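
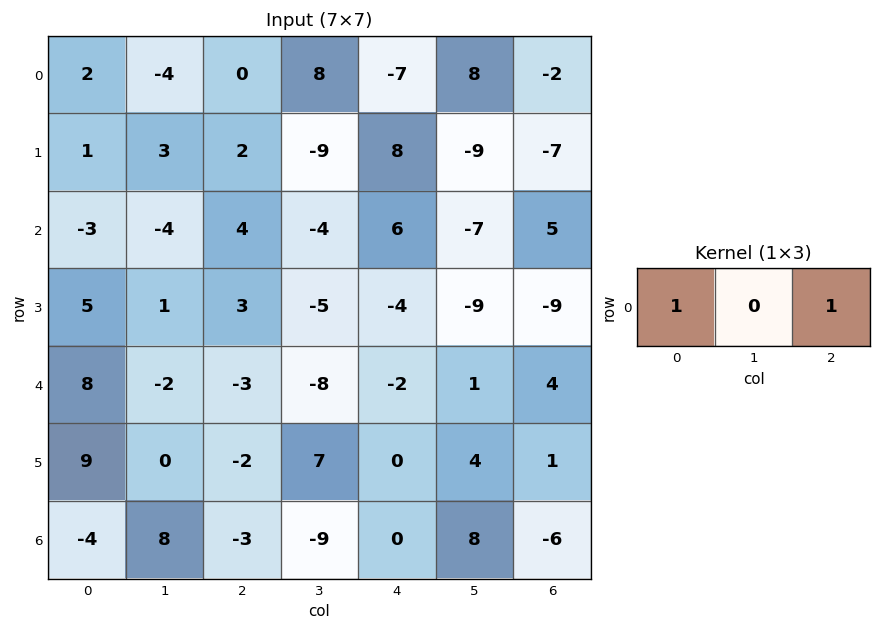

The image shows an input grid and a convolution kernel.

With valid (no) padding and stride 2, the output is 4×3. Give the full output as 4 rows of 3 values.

Output[0,0]: The receptive field on the input at this output position is [2 -4 0]. Elementwise product with the kernel and sum: 2·1 + 0·1.
Output[0,1]: The receptive field on the input at this output position is [0 8 -7]. Elementwise product with the kernel and sum: 0·1 + -7·1.

2 -7 -9
1 10 11
5 -5 2
-7 -3 -6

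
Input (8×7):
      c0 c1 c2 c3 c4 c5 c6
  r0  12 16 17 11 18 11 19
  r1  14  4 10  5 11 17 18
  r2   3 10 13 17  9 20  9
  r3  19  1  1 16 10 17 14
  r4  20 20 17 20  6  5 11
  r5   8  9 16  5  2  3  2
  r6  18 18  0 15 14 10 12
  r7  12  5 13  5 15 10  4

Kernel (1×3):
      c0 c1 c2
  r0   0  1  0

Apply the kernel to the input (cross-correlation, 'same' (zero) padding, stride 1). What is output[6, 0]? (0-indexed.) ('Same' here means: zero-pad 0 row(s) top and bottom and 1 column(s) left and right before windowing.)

The receptive field on the zero-padded input at this output position is [0 18 18]. Elementwise product with the kernel and sum: 18·1.

18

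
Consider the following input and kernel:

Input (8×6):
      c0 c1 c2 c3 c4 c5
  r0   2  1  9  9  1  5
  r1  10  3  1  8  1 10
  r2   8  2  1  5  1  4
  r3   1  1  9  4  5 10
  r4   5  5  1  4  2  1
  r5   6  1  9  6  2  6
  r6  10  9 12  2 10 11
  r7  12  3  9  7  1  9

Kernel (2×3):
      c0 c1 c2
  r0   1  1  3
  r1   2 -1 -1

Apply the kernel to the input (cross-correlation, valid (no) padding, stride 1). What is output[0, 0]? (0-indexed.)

46

The receptive field on the input at this output position is [2 1 9 / 10 3 1]. Elementwise product with the kernel and sum: 2·1 + 1·1 + 9·3 + 10·2 + 3·-1 + 1·-1.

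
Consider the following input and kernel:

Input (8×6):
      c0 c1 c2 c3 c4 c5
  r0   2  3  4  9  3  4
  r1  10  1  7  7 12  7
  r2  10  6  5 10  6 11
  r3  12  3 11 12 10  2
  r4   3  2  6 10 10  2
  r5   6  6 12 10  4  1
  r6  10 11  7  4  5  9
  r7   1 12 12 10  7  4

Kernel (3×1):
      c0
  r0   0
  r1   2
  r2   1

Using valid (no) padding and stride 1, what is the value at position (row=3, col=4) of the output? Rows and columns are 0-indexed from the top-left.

The receptive field on the input at this output position is [10 / 10 / 4]. Elementwise product with the kernel and sum: 10·2 + 4·1.

24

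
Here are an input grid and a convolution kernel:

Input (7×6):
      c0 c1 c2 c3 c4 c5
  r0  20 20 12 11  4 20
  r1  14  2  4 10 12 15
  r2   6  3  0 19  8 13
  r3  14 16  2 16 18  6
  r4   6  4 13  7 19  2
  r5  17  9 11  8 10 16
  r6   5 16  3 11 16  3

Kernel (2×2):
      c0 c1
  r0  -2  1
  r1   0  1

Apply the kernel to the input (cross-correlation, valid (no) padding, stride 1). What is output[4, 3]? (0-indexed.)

15

The receptive field on the input at this output position is [7 19 / 8 10]. Elementwise product with the kernel and sum: 7·-2 + 19·1 + 10·1.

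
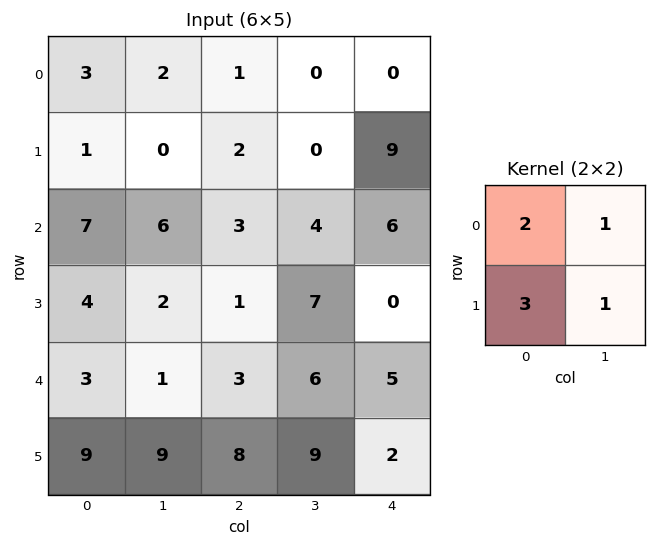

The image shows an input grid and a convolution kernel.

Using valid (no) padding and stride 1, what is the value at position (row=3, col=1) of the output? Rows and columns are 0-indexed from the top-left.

The receptive field on the input at this output position is [2 1 / 1 3]. Elementwise product with the kernel and sum: 2·2 + 1·1 + 1·3 + 3·1.

11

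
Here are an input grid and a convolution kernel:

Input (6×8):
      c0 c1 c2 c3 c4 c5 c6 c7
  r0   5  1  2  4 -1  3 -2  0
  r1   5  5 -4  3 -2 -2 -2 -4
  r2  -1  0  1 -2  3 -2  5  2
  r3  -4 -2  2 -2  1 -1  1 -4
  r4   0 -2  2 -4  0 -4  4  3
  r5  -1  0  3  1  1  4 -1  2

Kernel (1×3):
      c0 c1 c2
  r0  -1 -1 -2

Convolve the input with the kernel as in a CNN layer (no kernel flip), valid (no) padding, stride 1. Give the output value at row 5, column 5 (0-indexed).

-7

The receptive field on the input at this output position is [4 -1 2]. Elementwise product with the kernel and sum: 4·-1 + -1·-1 + 2·-2.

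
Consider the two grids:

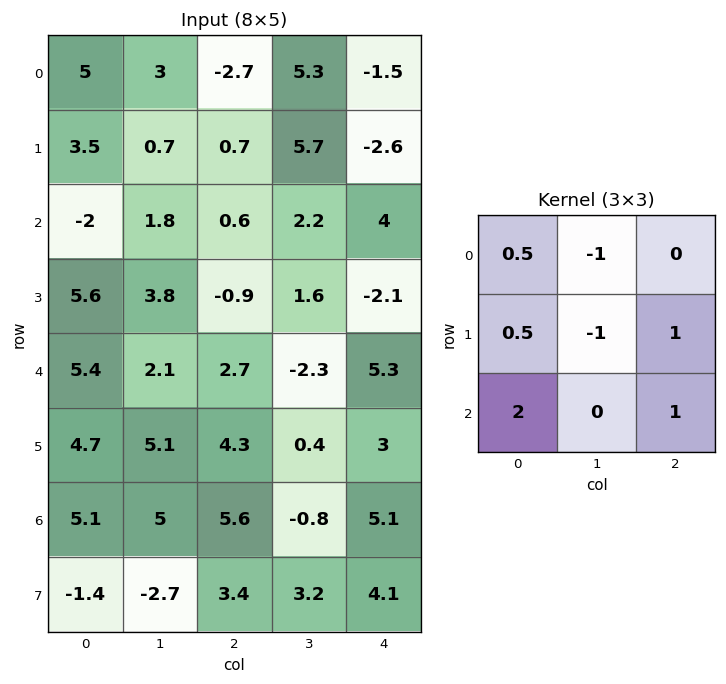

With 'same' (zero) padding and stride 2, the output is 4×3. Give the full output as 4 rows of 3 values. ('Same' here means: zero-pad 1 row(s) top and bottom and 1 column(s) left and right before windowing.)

-1.3 16.6 15.55
4.1 11.35 5.75
-3.8 9.45 -2.75
-7.5 -7.85 -1.9

Output[0,0]: The receptive field on the zero-padded input at this output position is [0 0 0 / 0 5 3 / 0 3.5 0.7]. Elementwise product with the kernel and sum: 0·0.5 + 0·-1 + 0·0.5 + 5·-1 + 3·1 + 0·2 + 0.7·1.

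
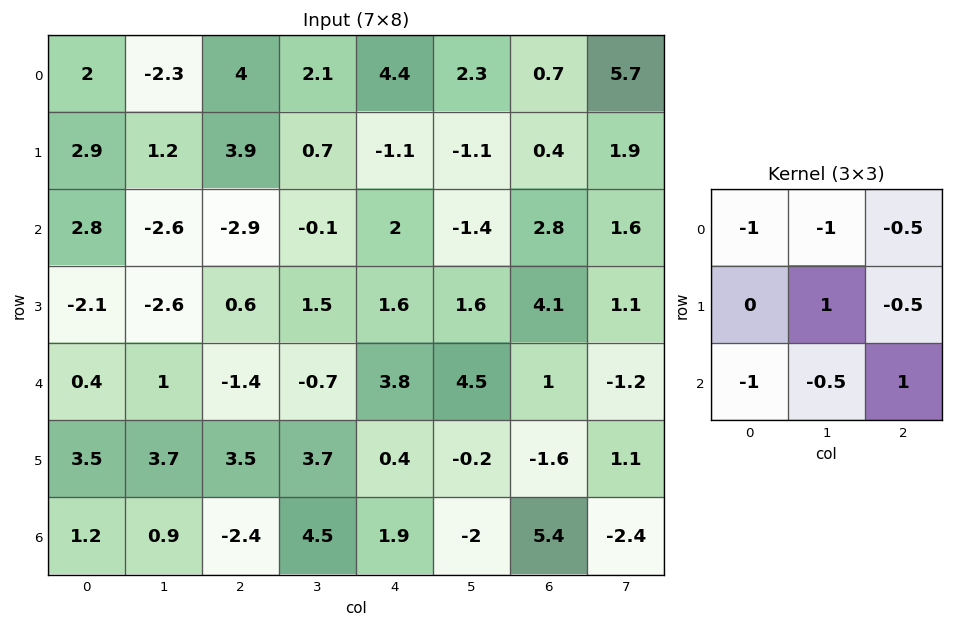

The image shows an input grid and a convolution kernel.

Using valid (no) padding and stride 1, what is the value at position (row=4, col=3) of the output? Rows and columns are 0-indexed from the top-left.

The receptive field on the input at this output position is [-0.7 3.8 4.5 / 3.7 0.4 -0.2 / 4.5 1.9 -2]. Elementwise product with the kernel and sum: -0.7·-1 + 3.8·-1 + 4.5·-0.5 + 0.4·1 + -0.2·-0.5 + 4.5·-1 + 1.9·-0.5 + -2·1.

-12.3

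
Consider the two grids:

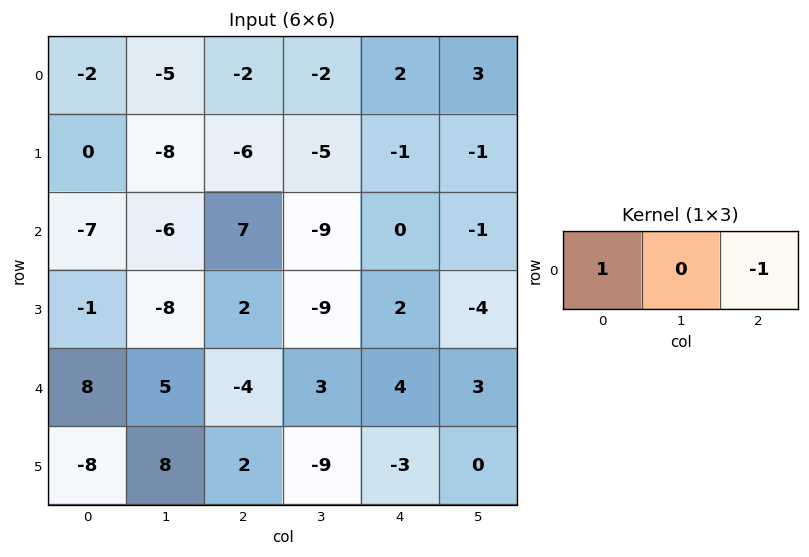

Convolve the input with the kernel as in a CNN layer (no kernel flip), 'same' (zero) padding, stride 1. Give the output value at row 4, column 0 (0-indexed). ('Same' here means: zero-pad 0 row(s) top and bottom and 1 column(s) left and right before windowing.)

The receptive field on the zero-padded input at this output position is [0 8 5]. Elementwise product with the kernel and sum: 0·1 + 5·-1.

-5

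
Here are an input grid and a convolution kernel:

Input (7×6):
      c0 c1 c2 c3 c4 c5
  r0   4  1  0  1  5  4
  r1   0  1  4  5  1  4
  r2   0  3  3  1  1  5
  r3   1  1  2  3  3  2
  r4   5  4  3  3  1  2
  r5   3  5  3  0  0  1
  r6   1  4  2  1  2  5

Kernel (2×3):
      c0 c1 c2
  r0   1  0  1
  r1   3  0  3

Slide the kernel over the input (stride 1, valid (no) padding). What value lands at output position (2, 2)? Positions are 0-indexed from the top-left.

The receptive field on the input at this output position is [3 1 1 / 2 3 3]. Elementwise product with the kernel and sum: 3·1 + 1·1 + 2·3 + 3·3.

19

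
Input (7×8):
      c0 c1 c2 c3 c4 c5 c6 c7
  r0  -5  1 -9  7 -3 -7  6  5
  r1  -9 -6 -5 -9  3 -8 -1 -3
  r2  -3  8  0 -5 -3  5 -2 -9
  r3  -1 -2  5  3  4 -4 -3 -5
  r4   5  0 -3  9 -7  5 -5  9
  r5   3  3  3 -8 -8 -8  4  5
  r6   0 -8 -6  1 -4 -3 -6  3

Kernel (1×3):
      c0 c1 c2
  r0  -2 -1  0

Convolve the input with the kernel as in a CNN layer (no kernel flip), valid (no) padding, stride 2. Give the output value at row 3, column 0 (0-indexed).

The receptive field on the input at this output position is [0 -8 -6]. Elementwise product with the kernel and sum: 0·-2 + -8·-1.

8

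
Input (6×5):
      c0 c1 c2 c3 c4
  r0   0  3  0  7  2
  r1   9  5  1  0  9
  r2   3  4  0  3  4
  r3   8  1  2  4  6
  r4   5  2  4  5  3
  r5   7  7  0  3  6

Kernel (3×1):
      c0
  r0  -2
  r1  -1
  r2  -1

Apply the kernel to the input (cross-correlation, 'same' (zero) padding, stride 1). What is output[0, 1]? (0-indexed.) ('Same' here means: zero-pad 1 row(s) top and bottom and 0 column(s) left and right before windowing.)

-8

The receptive field on the zero-padded input at this output position is [0 / 3 / 5]. Elementwise product with the kernel and sum: 0·-2 + 3·-1 + 5·-1.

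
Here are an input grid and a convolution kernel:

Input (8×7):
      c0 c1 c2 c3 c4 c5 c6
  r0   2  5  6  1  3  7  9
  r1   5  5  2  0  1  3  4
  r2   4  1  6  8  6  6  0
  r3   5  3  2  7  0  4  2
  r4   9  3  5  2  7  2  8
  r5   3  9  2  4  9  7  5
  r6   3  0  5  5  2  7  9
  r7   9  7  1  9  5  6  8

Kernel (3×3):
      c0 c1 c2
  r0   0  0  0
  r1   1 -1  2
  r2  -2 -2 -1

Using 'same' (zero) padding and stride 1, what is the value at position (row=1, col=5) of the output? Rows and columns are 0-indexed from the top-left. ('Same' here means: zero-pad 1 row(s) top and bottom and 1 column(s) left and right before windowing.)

The receptive field on the zero-padded input at this output position is [3 7 9 / 1 3 4 / 6 6 0]. Elementwise product with the kernel and sum: 1·1 + 3·-1 + 4·2 + 6·-2 + 6·-2 + 0·-1.

-18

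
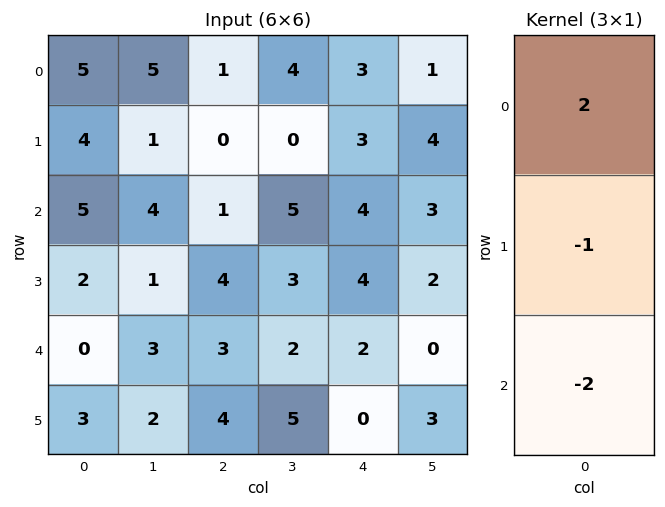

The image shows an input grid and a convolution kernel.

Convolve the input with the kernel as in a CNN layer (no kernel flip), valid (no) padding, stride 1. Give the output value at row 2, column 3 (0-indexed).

3

The receptive field on the input at this output position is [5 / 3 / 2]. Elementwise product with the kernel and sum: 5·2 + 3·-1 + 2·-2.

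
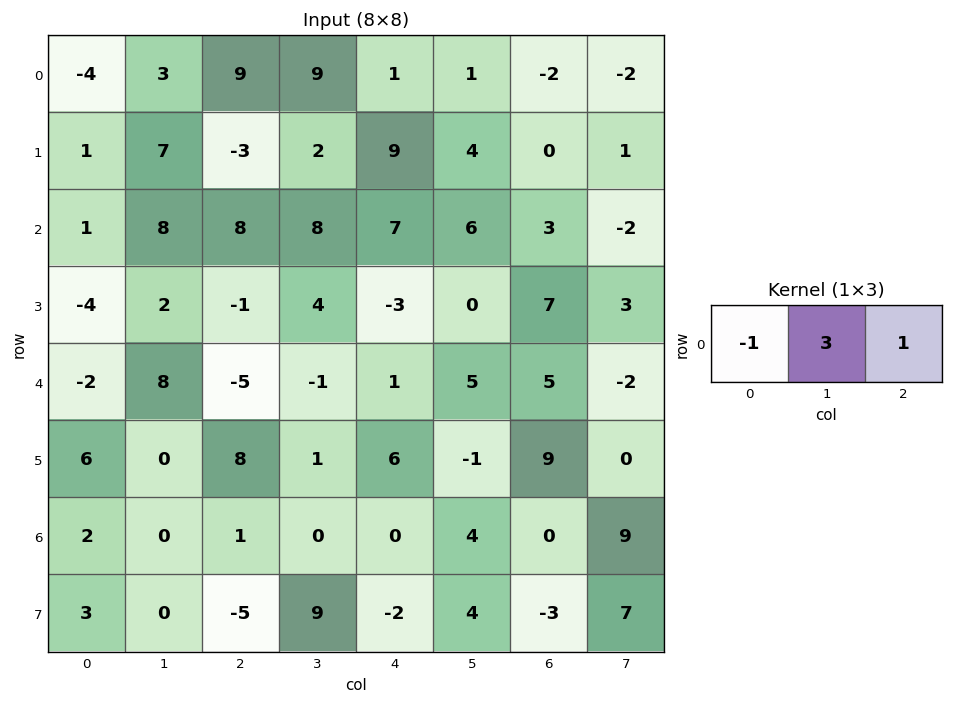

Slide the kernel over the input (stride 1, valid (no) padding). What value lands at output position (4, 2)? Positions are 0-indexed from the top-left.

The receptive field on the input at this output position is [-5 -1 1]. Elementwise product with the kernel and sum: -5·-1 + -1·3 + 1·1.

3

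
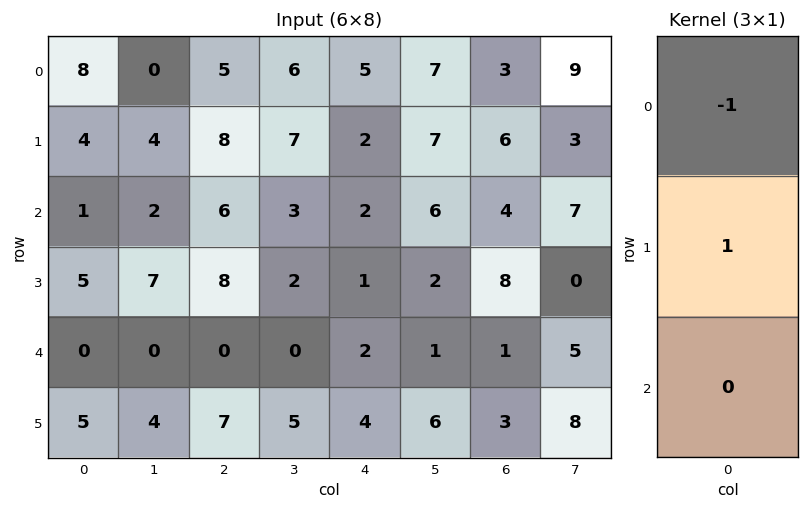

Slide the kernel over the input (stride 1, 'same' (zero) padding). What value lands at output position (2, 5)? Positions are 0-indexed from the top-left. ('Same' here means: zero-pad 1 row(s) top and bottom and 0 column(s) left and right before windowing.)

The receptive field on the zero-padded input at this output position is [7 / 6 / 2]. Elementwise product with the kernel and sum: 7·-1 + 6·1.

-1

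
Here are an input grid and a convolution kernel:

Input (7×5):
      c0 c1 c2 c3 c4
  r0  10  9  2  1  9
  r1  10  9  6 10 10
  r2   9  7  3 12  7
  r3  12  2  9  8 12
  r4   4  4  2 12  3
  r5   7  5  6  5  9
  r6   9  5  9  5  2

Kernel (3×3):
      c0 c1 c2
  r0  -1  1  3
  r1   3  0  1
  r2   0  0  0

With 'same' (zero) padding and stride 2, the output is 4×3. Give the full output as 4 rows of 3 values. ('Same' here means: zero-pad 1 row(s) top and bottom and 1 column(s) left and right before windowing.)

9 28 3
44 60 36
22 55 40
27 36 19

Output[0,0]: The receptive field on the zero-padded input at this output position is [0 0 0 / 0 10 9 / 0 10 9]. Elementwise product with the kernel and sum: 0·-1 + 0·1 + 0·3 + 0·3 + 9·1.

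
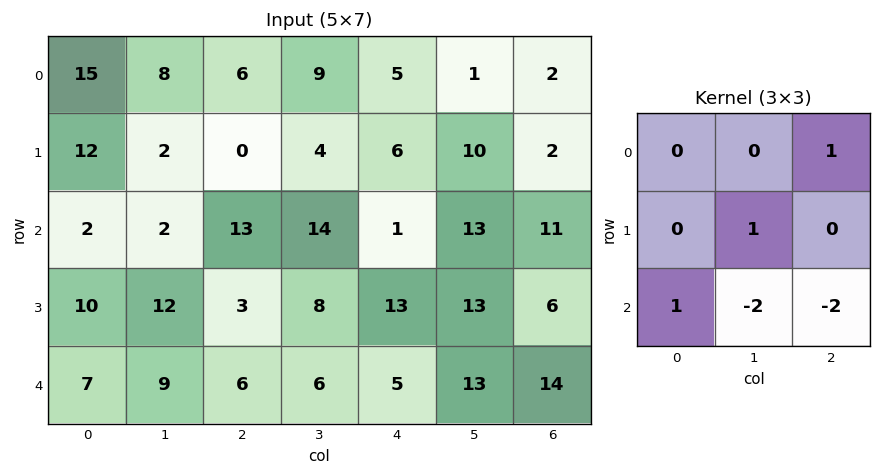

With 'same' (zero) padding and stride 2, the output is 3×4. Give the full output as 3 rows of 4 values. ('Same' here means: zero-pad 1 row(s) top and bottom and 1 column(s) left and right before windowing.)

-13 0 -23 8
-40 7 -33 12
19 14 18 14

Output[0,0]: The receptive field on the zero-padded input at this output position is [0 0 0 / 0 15 8 / 0 12 2]. Elementwise product with the kernel and sum: 0·1 + 15·1 + 0·1 + 12·-2 + 2·-2.
Output[0,1]: The receptive field on the zero-padded input at this output position is [0 0 0 / 8 6 9 / 2 0 4]. Elementwise product with the kernel and sum: 0·1 + 6·1 + 2·1 + 0·-2 + 4·-2.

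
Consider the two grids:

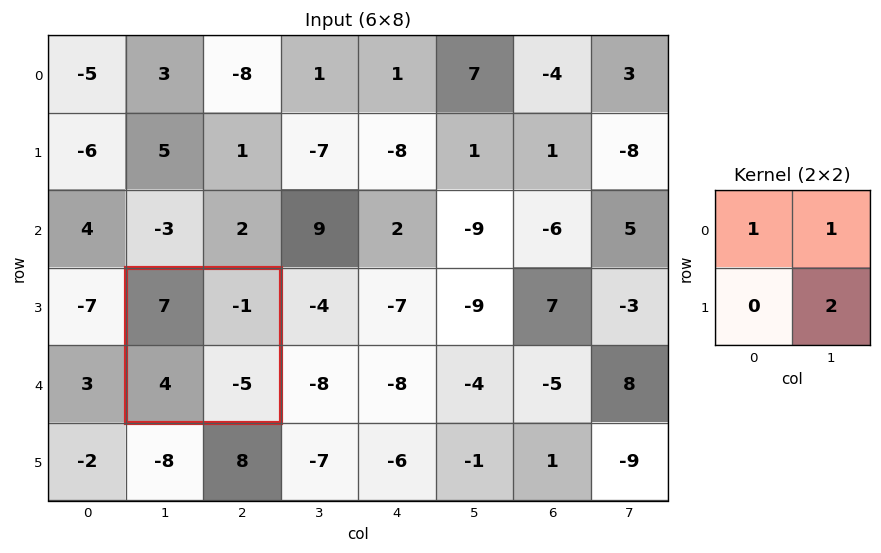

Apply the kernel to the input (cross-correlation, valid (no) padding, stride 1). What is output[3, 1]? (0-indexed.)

The receptive field on the input at this output position is [7 -1 / 4 -5]. Elementwise product with the kernel and sum: 7·1 + -1·1 + -5·2.

-4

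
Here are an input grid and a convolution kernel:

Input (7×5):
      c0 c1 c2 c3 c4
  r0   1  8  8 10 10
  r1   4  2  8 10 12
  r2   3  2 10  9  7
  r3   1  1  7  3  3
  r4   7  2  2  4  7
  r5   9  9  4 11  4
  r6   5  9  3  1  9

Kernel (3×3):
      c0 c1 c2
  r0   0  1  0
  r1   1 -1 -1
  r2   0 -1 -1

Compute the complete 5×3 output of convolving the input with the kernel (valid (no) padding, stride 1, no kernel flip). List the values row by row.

-10 -27 -20
-15 -19 -2
-9 -5 -1
-9 -12 -21
-14 -8 -17

Output[0,0]: The receptive field on the input at this output position is [1 8 8 / 4 2 8 / 3 2 10]. Elementwise product with the kernel and sum: 8·1 + 4·1 + 2·-1 + 8·-1 + 2·-1 + 10·-1.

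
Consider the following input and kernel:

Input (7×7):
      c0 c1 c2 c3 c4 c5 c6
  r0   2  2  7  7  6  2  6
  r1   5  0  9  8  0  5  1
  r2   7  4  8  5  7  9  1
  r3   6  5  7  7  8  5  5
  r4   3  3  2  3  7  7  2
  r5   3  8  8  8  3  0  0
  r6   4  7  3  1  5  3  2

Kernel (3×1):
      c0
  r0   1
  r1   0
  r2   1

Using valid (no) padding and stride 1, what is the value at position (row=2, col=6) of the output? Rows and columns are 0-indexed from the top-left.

3

The receptive field on the input at this output position is [1 / 5 / 2]. Elementwise product with the kernel and sum: 1·1 + 2·1.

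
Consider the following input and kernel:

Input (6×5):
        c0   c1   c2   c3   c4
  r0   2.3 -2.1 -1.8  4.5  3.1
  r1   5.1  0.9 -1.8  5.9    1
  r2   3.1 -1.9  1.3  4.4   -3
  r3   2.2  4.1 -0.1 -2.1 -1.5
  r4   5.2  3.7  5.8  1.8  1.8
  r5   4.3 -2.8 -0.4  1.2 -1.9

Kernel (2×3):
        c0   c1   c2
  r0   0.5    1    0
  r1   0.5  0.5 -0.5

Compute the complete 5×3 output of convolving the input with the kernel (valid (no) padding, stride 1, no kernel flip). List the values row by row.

2.95 -6.25 5.15
3.4 -3.85 9.35
2.85 3.4 4.7
6.75 5.8 0.75
7.25 5.45 6.05

Output[0,0]: The receptive field on the input at this output position is [2.3 -2.1 -1.8 / 5.1 0.9 -1.8]. Elementwise product with the kernel and sum: 2.3·0.5 + -2.1·1 + 5.1·0.5 + 0.9·0.5 + -1.8·-0.5.
Output[0,1]: The receptive field on the input at this output position is [-2.1 -1.8 4.5 / 0.9 -1.8 5.9]. Elementwise product with the kernel and sum: -2.1·0.5 + -1.8·1 + 0.9·0.5 + -1.8·0.5 + 5.9·-0.5.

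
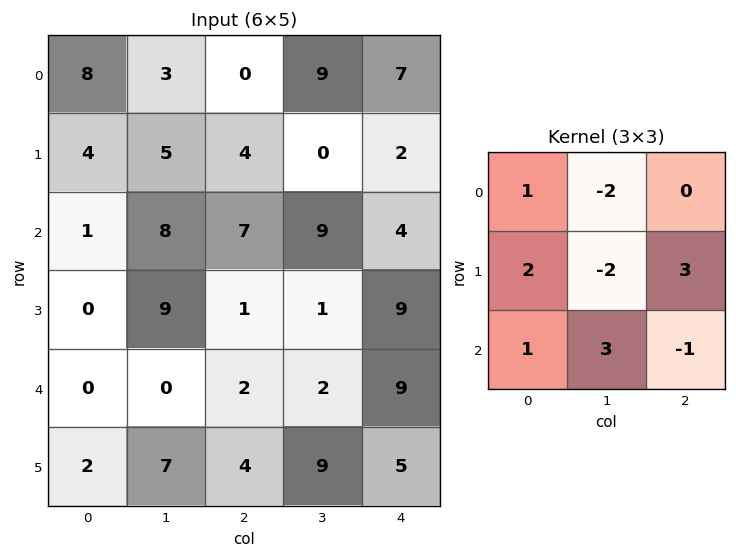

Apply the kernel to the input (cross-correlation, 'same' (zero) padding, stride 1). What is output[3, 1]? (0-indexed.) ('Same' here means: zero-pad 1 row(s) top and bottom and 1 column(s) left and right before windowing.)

-32

The receptive field on the zero-padded input at this output position is [1 8 7 / 0 9 1 / 0 0 2]. Elementwise product with the kernel and sum: 1·1 + 8·-2 + 0·2 + 9·-2 + 1·3 + 0·1 + 0·3 + 2·-1.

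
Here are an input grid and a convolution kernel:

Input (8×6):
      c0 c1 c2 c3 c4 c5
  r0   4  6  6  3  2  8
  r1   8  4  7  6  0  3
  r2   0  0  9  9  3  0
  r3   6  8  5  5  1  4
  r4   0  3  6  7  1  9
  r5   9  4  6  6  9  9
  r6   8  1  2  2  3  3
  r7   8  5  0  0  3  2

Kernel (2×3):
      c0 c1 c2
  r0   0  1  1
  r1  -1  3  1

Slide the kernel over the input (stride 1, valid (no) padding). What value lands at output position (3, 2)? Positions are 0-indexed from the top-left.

22

The receptive field on the input at this output position is [5 5 1 / 6 7 1]. Elementwise product with the kernel and sum: 5·1 + 1·1 + 6·-1 + 7·3 + 1·1.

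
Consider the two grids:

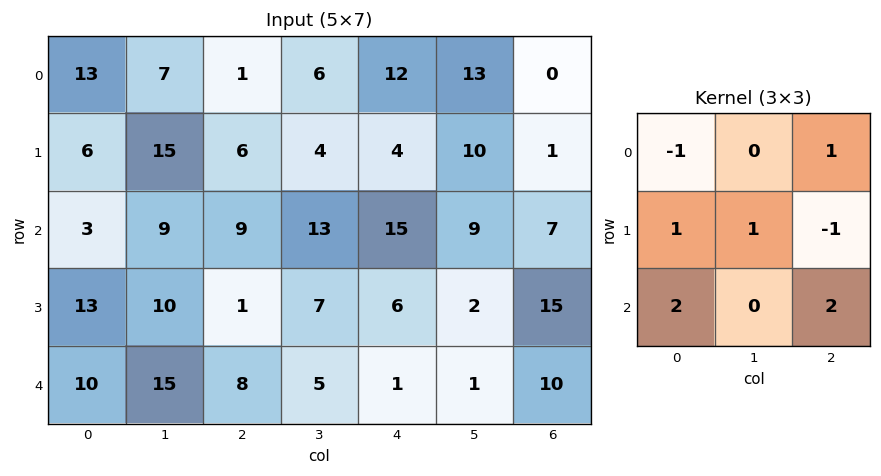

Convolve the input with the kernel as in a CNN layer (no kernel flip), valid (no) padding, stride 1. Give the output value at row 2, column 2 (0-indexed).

The receptive field on the input at this output position is [9 13 15 / 1 7 6 / 8 5 1]. Elementwise product with the kernel and sum: 9·-1 + 15·1 + 1·1 + 7·1 + 6·-1 + 8·2 + 1·2.

26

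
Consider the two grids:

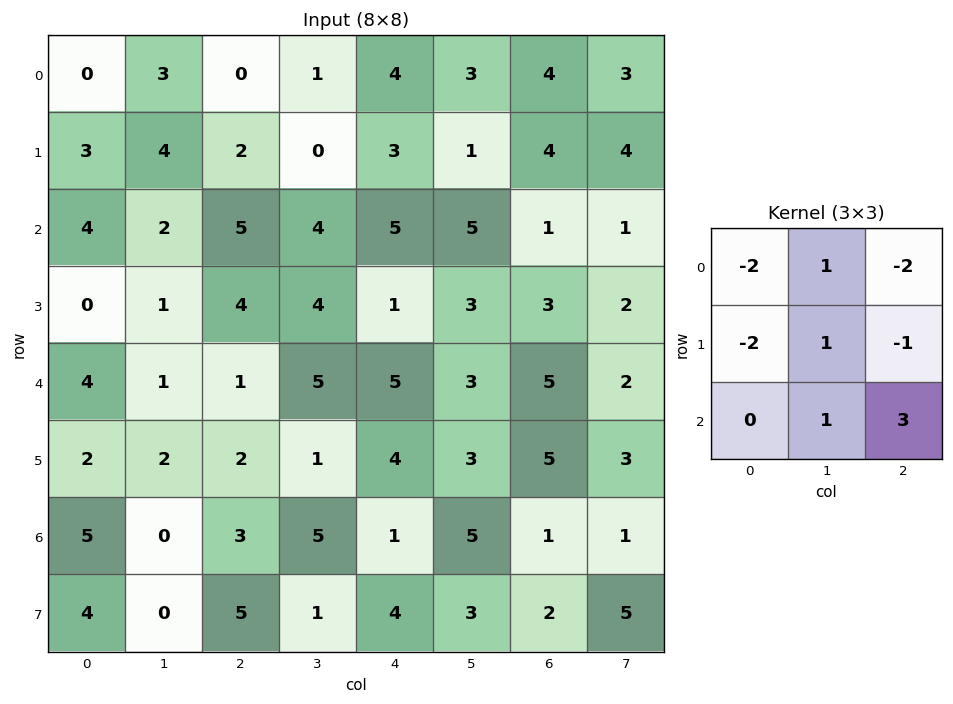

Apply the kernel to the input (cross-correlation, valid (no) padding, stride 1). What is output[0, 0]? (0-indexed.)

The receptive field on the input at this output position is [0 3 0 / 3 4 2 / 4 2 5]. Elementwise product with the kernel and sum: 0·-2 + 3·1 + 0·-2 + 3·-2 + 4·1 + 2·-1 + 2·1 + 5·3.

16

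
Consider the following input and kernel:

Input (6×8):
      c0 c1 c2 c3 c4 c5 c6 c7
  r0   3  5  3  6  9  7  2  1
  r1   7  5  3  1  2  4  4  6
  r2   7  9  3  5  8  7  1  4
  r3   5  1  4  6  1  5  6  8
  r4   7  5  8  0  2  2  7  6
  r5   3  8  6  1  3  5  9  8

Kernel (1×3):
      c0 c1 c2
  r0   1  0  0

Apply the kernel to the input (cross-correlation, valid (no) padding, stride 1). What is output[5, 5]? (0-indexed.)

5

The receptive field on the input at this output position is [5 9 8]. Elementwise product with the kernel and sum: 5·1.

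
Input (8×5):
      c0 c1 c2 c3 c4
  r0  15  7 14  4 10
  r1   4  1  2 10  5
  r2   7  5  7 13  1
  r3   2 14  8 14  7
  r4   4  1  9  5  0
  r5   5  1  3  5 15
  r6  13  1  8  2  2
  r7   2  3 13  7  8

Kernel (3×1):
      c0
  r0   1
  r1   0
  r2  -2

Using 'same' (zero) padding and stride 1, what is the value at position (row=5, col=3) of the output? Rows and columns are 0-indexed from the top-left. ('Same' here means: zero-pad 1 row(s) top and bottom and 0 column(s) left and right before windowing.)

The receptive field on the zero-padded input at this output position is [5 / 5 / 2]. Elementwise product with the kernel and sum: 5·1 + 2·-2.

1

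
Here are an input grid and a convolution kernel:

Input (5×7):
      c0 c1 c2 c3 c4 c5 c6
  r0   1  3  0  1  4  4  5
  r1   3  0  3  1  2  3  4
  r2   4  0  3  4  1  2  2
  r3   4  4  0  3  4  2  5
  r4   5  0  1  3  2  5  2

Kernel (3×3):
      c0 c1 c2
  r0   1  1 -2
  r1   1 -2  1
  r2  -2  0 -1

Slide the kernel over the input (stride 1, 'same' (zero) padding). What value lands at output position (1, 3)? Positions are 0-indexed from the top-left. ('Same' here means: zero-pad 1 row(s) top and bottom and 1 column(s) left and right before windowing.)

-11

The receptive field on the zero-padded input at this output position is [0 1 4 / 3 1 2 / 3 4 1]. Elementwise product with the kernel and sum: 0·1 + 1·1 + 4·-2 + 3·1 + 1·-2 + 2·1 + 3·-2 + 1·-1.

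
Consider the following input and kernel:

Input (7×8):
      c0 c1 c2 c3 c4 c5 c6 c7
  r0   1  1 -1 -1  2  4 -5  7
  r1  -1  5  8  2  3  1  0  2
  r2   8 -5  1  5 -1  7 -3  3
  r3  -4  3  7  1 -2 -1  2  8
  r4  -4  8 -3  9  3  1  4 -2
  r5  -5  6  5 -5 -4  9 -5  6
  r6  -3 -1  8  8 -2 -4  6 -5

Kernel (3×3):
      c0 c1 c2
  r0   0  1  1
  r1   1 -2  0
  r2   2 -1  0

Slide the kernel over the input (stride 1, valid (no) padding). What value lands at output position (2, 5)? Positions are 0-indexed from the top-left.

The receptive field on the input at this output position is [7 -3 3 / -1 2 8 / 1 4 -2]. Elementwise product with the kernel and sum: -3·1 + 3·1 + -1·1 + 2·-2 + 1·2 + 4·-1.

-7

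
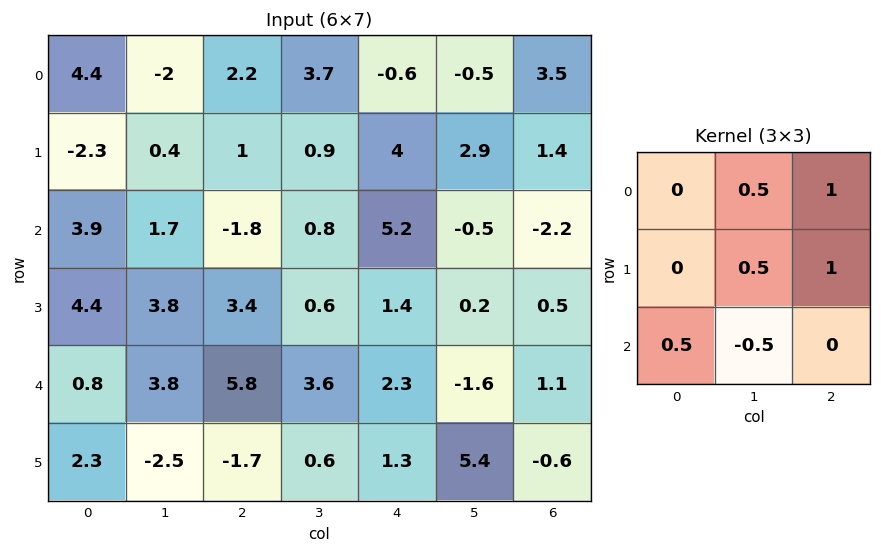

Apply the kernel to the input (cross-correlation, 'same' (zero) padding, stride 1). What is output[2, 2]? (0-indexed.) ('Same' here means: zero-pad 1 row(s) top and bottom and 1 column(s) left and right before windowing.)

1.5

The receptive field on the zero-padded input at this output position is [0.4 1 0.9 / 1.7 -1.8 0.8 / 3.8 3.4 0.6]. Elementwise product with the kernel and sum: 1·0.5 + 0.9·1 + -1.8·0.5 + 0.8·1 + 3.8·0.5 + 3.4·-0.5.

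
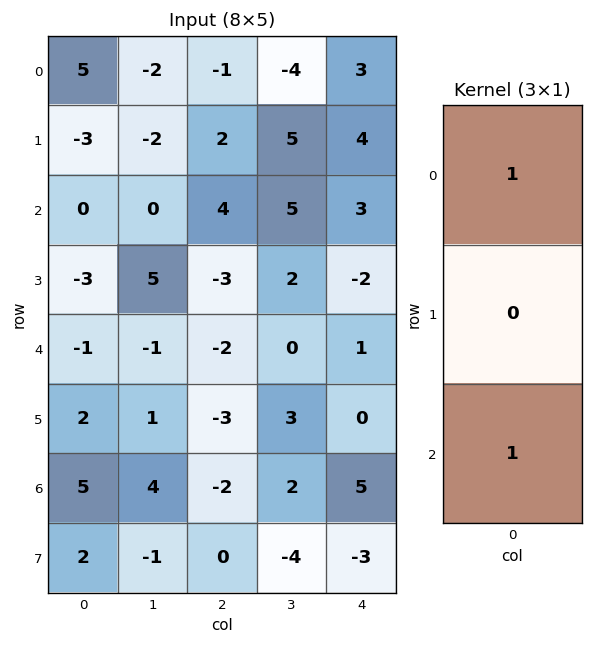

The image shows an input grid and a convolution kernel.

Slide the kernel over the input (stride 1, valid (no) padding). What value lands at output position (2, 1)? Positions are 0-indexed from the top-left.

-1

The receptive field on the input at this output position is [0 / 5 / -1]. Elementwise product with the kernel and sum: 0·1 + -1·1.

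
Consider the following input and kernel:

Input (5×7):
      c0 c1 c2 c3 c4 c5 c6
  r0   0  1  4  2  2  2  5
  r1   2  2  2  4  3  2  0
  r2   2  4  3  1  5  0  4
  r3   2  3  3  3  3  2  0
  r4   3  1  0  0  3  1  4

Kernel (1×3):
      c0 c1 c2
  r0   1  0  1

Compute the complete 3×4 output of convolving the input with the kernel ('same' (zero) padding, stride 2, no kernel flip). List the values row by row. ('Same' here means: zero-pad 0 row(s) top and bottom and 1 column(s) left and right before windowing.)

Output[0,0]: The receptive field on the zero-padded input at this output position is [0 0 1]. Elementwise product with the kernel and sum: 0·1 + 1·1.
Output[0,1]: The receptive field on the zero-padded input at this output position is [1 4 2]. Elementwise product with the kernel and sum: 1·1 + 2·1.

1 3 4 2
4 5 1 0
1 1 1 1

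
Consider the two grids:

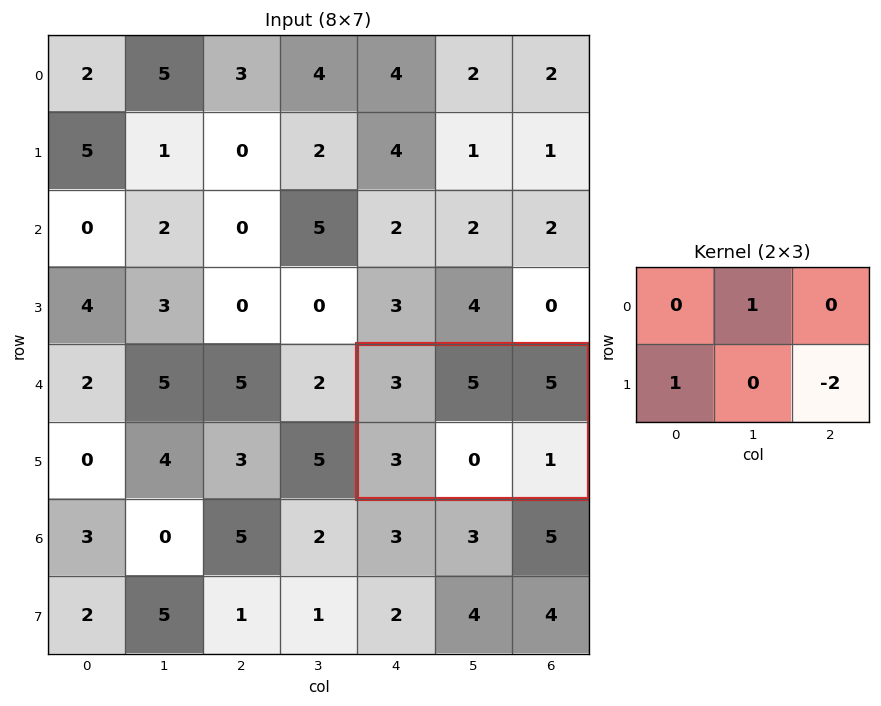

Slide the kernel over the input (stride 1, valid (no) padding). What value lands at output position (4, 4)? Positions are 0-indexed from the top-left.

6

The receptive field on the input at this output position is [3 5 5 / 3 0 1]. Elementwise product with the kernel and sum: 5·1 + 3·1 + 1·-2.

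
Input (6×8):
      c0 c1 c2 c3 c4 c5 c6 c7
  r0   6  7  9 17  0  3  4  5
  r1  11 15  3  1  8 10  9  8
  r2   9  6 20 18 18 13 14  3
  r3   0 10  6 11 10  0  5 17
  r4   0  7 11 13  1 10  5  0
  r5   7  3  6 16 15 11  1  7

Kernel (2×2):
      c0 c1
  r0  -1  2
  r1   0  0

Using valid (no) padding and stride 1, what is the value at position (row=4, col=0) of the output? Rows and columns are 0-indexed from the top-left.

The receptive field on the input at this output position is [0 7 / 7 3]. Elementwise product with the kernel and sum: 0·-1 + 7·2.

14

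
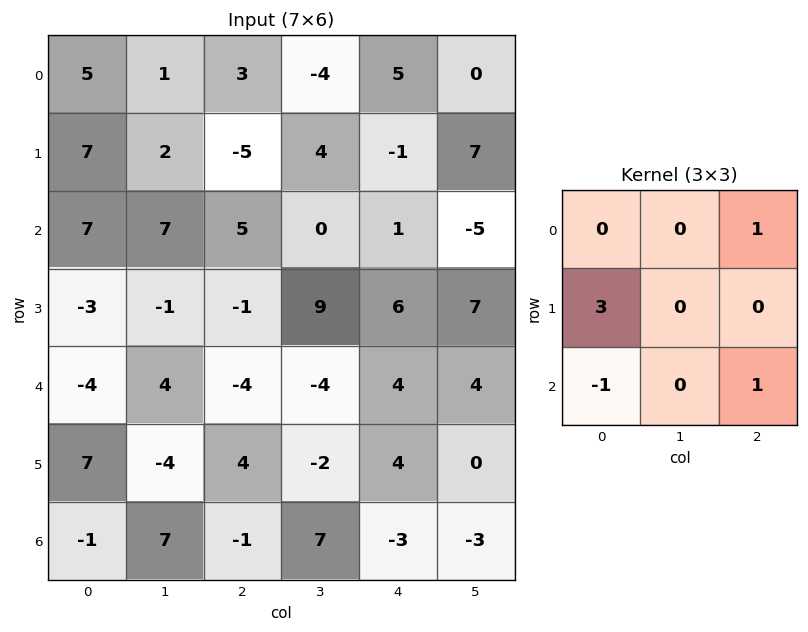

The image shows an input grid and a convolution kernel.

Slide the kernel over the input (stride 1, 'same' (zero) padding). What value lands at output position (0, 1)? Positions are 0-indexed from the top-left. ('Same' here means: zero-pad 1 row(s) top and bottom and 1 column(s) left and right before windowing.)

3

The receptive field on the zero-padded input at this output position is [0 0 0 / 5 1 3 / 7 2 -5]. Elementwise product with the kernel and sum: 0·1 + 5·3 + 7·-1 + -5·1.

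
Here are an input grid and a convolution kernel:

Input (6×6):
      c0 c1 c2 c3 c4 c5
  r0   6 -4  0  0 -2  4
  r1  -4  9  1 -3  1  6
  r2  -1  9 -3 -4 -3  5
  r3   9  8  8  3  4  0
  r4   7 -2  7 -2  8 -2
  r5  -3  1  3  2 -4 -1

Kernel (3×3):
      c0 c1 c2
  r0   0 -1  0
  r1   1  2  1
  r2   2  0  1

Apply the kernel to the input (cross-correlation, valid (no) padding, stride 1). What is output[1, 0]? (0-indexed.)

The receptive field on the input at this output position is [-4 9 1 / -1 9 -3 / 9 8 8]. Elementwise product with the kernel and sum: 9·-1 + -1·1 + 9·2 + -3·1 + 9·2 + 8·1.

31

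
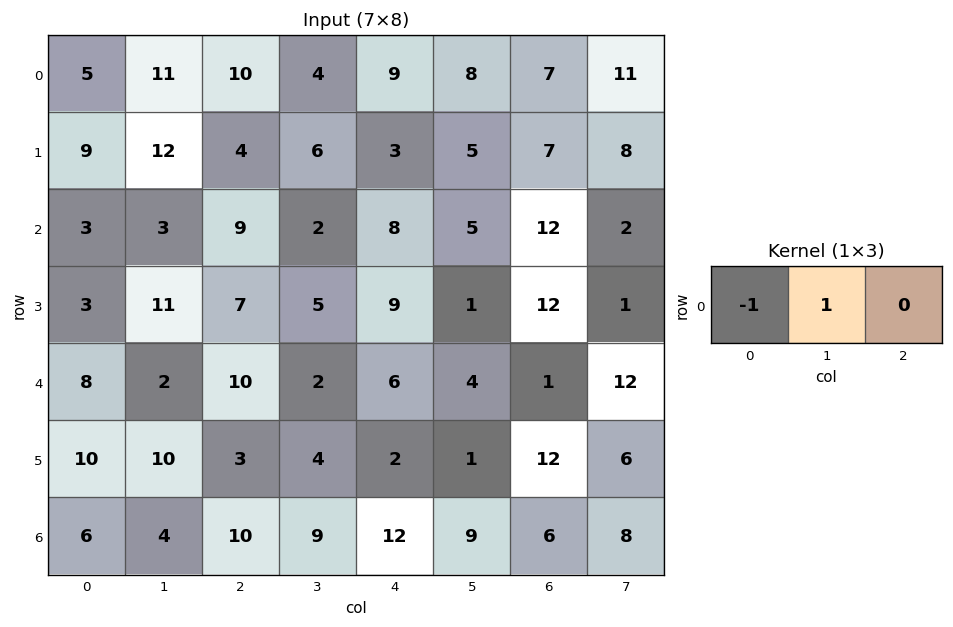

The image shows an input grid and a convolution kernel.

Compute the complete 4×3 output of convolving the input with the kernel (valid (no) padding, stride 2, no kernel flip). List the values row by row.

6 -6 -1
0 -7 -3
-6 -8 -2
-2 -1 -3

Output[0,0]: The receptive field on the input at this output position is [5 11 10]. Elementwise product with the kernel and sum: 5·-1 + 11·1.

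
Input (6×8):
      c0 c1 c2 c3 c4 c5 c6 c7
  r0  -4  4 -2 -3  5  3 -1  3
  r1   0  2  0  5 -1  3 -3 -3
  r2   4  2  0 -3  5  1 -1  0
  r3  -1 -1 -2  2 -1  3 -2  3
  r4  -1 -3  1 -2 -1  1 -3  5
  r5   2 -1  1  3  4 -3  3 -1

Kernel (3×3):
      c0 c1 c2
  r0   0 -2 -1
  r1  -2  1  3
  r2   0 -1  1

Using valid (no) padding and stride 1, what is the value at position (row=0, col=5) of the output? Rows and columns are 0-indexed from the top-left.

-18

The receptive field on the input at this output position is [3 -1 3 / 3 -3 -3 / 1 -1 0]. Elementwise product with the kernel and sum: -1·-2 + 3·-1 + 3·-2 + -3·1 + -3·3 + -1·-1 + 0·1.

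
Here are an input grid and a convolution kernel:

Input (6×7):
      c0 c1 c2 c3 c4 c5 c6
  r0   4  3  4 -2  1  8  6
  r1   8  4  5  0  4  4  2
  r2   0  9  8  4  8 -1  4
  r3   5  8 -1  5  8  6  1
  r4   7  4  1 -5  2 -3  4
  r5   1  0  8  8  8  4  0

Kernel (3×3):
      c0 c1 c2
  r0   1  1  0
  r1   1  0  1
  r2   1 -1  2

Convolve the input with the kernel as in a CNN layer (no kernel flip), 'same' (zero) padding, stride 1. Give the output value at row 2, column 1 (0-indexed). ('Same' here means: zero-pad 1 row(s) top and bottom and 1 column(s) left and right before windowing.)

15

The receptive field on the zero-padded input at this output position is [8 4 5 / 0 9 8 / 5 8 -1]. Elementwise product with the kernel and sum: 8·1 + 4·1 + 0·1 + 8·1 + 5·1 + 8·-1 + -1·2.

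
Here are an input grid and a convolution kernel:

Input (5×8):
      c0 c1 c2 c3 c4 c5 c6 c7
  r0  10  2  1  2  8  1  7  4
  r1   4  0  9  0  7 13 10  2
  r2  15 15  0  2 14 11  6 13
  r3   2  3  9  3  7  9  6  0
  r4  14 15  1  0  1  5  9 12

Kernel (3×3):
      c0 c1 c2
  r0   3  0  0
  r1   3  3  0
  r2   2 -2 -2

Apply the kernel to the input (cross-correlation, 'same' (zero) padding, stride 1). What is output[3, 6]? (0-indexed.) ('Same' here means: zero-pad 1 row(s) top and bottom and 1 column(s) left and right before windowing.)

The receptive field on the zero-padded input at this output position is [11 6 13 / 9 6 0 / 5 9 12]. Elementwise product with the kernel and sum: 11·3 + 9·3 + 6·3 + 5·2 + 9·-2 + 12·-2.

46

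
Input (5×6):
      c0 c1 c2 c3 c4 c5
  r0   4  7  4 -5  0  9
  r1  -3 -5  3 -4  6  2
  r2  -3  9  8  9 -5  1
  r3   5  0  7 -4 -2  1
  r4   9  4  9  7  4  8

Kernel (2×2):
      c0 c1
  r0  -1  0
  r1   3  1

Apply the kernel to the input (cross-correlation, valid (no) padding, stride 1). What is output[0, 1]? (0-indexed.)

The receptive field on the input at this output position is [7 4 / -5 3]. Elementwise product with the kernel and sum: 7·-1 + -5·3 + 3·1.

-19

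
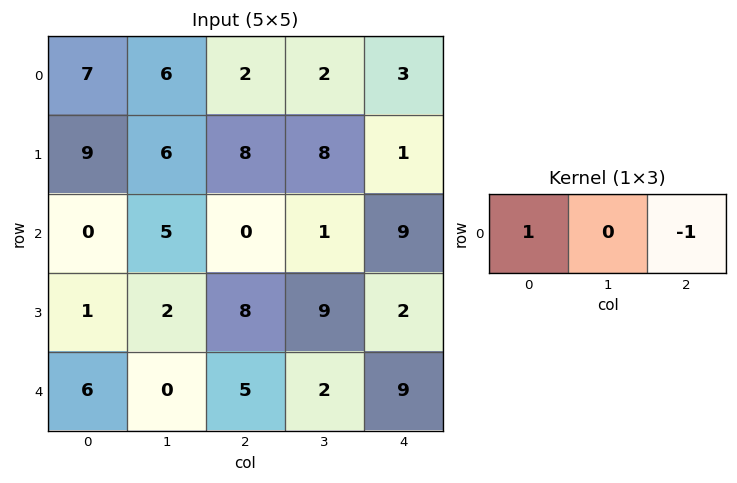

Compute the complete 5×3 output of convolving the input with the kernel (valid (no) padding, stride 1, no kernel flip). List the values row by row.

Output[0,0]: The receptive field on the input at this output position is [7 6 2]. Elementwise product with the kernel and sum: 7·1 + 2·-1.

5 4 -1
1 -2 7
0 4 -9
-7 -7 6
1 -2 -4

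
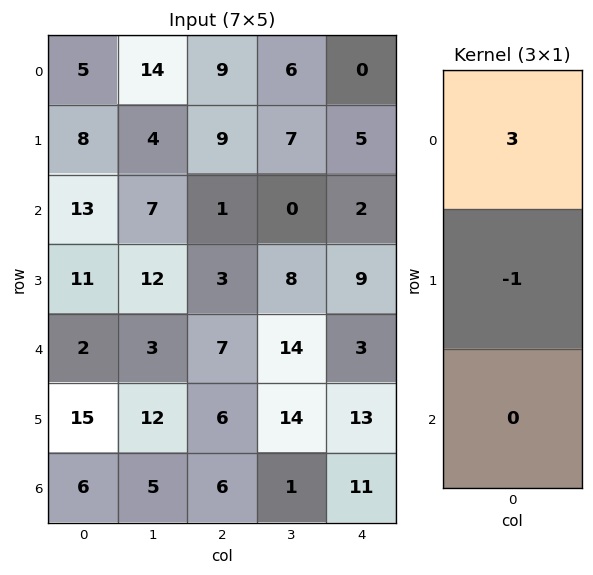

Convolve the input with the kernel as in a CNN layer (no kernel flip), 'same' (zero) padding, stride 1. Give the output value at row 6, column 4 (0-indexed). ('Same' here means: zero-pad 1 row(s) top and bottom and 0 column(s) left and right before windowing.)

The receptive field on the zero-padded input at this output position is [13 / 11 / 0]. Elementwise product with the kernel and sum: 13·3 + 11·-1.

28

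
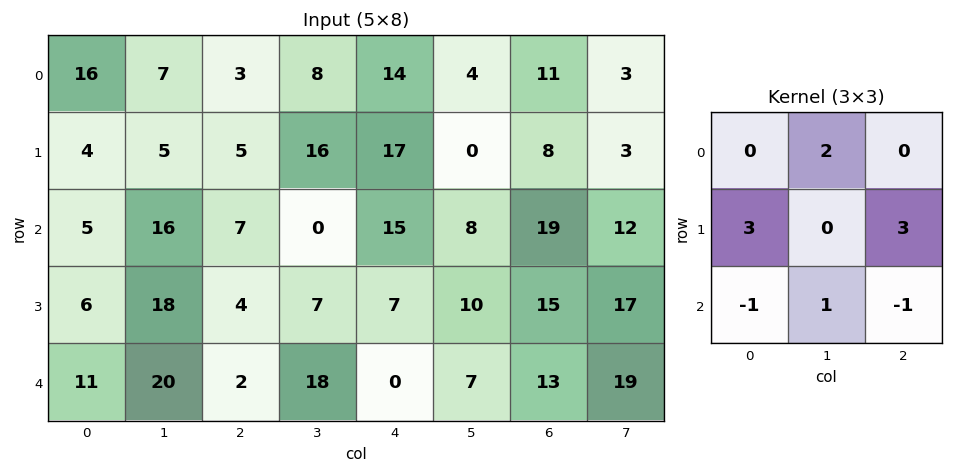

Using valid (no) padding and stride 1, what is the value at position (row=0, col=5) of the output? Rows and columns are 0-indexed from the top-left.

The receptive field on the input at this output position is [4 11 3 / 0 8 3 / 8 19 12]. Elementwise product with the kernel and sum: 11·2 + 0·3 + 3·3 + 8·-1 + 19·1 + 12·-1.

30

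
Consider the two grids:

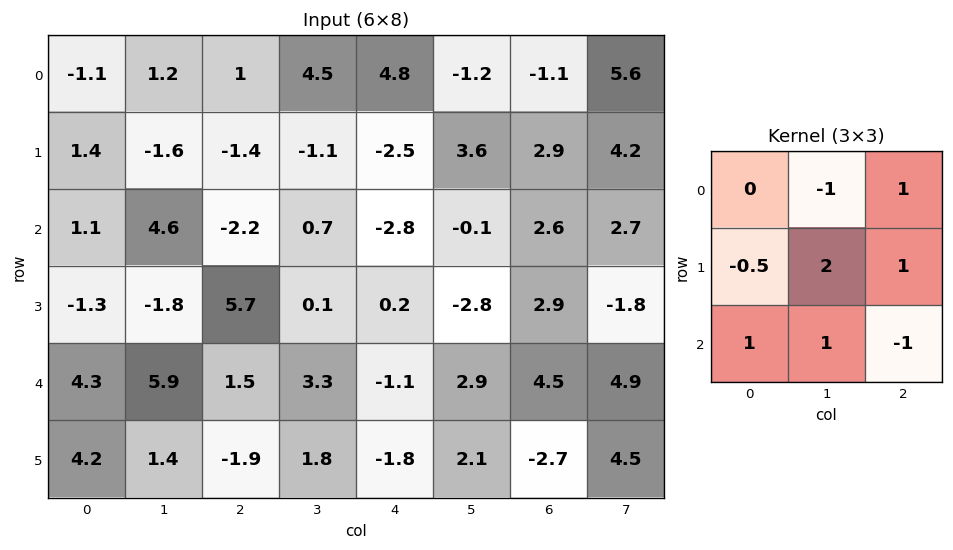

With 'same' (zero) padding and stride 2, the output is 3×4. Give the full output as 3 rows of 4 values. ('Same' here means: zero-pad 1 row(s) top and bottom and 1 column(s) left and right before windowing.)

Output[0,0]: The receptive field on the zero-padded input at this output position is [0 0 0 / 0 -1.1 1.2 / 0 1.4 -1.6]. Elementwise product with the kernel and sum: 0·-1 + 0·1 + 0·-0.5 + -1.1·2 + 1.2·1 + 0·1 + 1.4·1 + -1.6·-1.

2 4 -1.05 6.3
4.3 -1.9 3.15 11.15
16.8 -4.55 -6.05 2.65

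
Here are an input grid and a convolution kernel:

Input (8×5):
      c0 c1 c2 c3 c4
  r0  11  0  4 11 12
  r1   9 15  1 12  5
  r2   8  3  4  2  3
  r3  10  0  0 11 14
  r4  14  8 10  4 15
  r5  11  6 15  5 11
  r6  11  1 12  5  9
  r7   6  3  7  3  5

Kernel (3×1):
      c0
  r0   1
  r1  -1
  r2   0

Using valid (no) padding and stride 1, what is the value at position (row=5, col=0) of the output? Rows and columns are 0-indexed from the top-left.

The receptive field on the input at this output position is [11 / 11 / 6]. Elementwise product with the kernel and sum: 11·1 + 11·-1.

0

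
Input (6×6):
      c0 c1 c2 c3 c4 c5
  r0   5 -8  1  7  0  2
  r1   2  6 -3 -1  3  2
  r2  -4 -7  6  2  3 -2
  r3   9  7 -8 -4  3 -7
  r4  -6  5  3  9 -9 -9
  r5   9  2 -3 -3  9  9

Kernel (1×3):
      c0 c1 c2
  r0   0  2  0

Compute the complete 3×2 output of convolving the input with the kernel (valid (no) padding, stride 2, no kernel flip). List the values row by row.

Output[0,0]: The receptive field on the input at this output position is [5 -8 1]. Elementwise product with the kernel and sum: -8·2.
Output[0,1]: The receptive field on the input at this output position is [1 7 0]. Elementwise product with the kernel and sum: 7·2.

-16 14
-14 4
10 18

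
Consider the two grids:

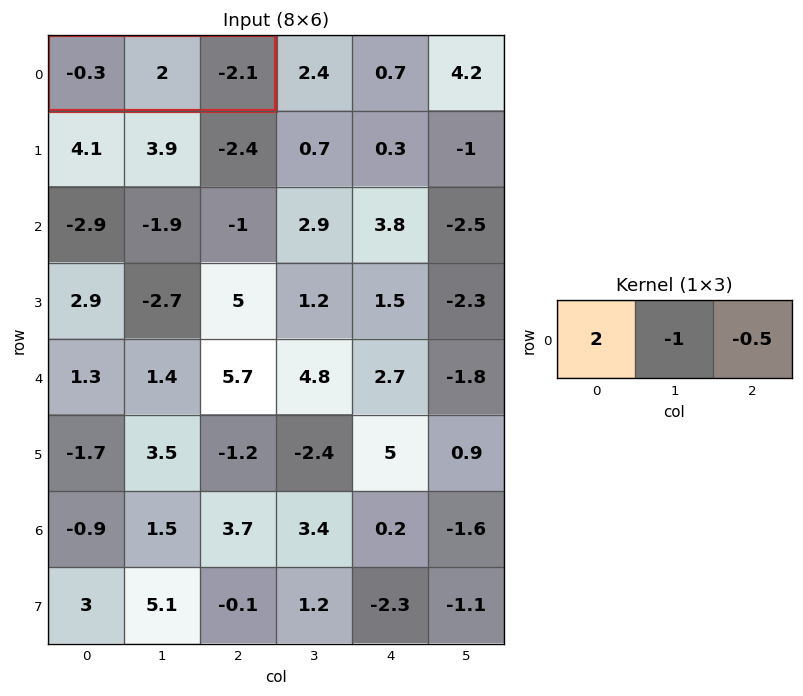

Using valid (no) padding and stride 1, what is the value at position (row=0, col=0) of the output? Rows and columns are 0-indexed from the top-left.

-1.55

The receptive field on the input at this output position is [-0.3 2 -2.1]. Elementwise product with the kernel and sum: -0.3·2 + 2·-1 + -2.1·-0.5.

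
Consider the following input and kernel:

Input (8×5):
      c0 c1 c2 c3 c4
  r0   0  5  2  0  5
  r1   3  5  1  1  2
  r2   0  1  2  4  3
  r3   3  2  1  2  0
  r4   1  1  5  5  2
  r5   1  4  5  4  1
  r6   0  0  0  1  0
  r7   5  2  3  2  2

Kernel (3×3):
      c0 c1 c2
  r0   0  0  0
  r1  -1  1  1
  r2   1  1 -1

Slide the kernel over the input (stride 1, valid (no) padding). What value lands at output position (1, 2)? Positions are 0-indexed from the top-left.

The receptive field on the input at this output position is [1 1 2 / 2 4 3 / 1 2 0]. Elementwise product with the kernel and sum: 2·-1 + 4·1 + 3·1 + 1·1 + 2·1 + 0·-1.

8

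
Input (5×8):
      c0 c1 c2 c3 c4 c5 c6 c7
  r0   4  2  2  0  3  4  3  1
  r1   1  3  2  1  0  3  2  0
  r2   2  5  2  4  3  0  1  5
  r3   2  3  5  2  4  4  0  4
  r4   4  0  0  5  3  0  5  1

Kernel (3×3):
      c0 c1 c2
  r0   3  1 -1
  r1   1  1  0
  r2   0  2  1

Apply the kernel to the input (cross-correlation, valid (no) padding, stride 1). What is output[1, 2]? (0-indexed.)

The receptive field on the input at this output position is [2 1 0 / 2 4 3 / 5 2 4]. Elementwise product with the kernel and sum: 2·3 + 1·1 + 0·-1 + 2·1 + 4·1 + 2·2 + 4·1.

21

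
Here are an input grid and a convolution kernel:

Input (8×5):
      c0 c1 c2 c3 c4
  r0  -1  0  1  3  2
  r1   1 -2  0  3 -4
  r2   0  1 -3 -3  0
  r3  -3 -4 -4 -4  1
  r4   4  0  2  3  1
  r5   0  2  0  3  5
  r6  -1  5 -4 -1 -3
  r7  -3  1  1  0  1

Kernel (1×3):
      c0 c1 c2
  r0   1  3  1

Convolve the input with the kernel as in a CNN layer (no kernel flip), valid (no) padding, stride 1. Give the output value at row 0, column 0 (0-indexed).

0

The receptive field on the input at this output position is [-1 0 1]. Elementwise product with the kernel and sum: -1·1 + 0·3 + 1·1.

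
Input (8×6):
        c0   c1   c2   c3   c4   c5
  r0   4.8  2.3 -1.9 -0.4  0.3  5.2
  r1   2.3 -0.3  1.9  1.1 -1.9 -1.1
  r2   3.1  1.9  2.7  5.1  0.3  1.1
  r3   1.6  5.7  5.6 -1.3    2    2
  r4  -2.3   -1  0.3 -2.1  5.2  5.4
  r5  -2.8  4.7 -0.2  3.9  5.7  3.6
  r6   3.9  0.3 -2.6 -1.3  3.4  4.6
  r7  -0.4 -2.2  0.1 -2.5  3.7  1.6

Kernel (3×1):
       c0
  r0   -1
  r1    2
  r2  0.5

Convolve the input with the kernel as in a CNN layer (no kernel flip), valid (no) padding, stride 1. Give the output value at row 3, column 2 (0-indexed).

The receptive field on the input at this output position is [5.6 / 0.3 / -0.2]. Elementwise product with the kernel and sum: 5.6·-1 + 0.3·2 + -0.2·0.5.

-5.1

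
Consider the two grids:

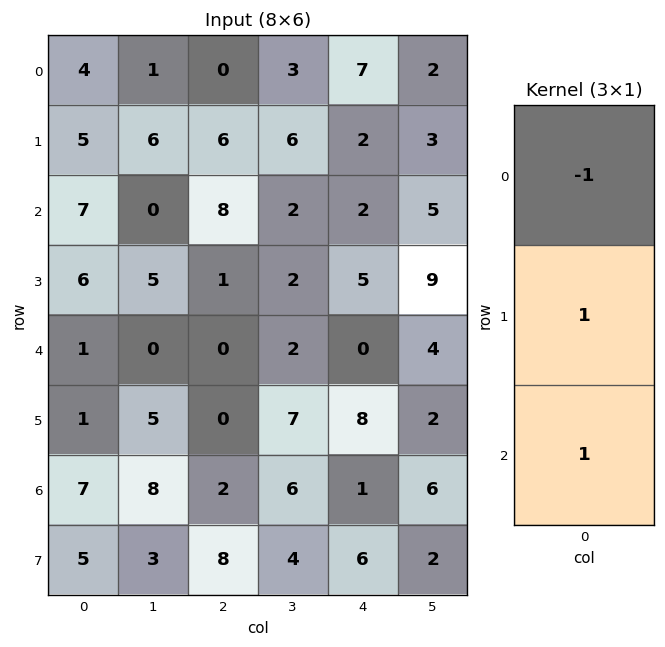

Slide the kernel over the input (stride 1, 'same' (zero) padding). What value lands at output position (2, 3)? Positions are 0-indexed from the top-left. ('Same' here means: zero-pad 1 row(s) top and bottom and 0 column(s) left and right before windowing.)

The receptive field on the zero-padded input at this output position is [6 / 2 / 2]. Elementwise product with the kernel and sum: 6·-1 + 2·1 + 2·1.

-2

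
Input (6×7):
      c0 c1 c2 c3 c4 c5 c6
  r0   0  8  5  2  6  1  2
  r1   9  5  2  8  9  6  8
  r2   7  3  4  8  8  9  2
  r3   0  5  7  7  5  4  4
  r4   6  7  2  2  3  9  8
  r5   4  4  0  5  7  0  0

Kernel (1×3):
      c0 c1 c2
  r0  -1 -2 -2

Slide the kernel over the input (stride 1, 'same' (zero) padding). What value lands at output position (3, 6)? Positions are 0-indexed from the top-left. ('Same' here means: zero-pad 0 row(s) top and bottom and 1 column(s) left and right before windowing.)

The receptive field on the zero-padded input at this output position is [4 4 0]. Elementwise product with the kernel and sum: 4·-1 + 4·-2 + 0·-2.

-12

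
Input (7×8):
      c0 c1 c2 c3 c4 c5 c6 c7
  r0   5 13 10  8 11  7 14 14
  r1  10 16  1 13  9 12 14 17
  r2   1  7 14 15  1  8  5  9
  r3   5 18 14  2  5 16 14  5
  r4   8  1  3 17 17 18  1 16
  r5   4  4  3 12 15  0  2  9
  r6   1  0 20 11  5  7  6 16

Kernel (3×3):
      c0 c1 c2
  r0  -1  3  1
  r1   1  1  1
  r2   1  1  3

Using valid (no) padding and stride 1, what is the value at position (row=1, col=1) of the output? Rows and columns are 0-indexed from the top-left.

The receptive field on the input at this output position is [16 1 13 / 7 14 15 / 18 14 2]. Elementwise product with the kernel and sum: 16·-1 + 1·3 + 13·1 + 7·1 + 14·1 + 15·1 + 18·1 + 14·1 + 2·3.

74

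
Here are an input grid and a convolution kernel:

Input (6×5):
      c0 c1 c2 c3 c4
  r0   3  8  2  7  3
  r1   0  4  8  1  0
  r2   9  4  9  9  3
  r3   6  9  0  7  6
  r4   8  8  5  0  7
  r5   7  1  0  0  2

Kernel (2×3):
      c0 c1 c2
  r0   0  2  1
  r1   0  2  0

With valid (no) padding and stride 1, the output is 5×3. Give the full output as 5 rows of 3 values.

26 27 19
24 35 20
35 27 35
34 17 20
23 10 7

Output[0,0]: The receptive field on the input at this output position is [3 8 2 / 0 4 8]. Elementwise product with the kernel and sum: 8·2 + 2·1 + 4·2.
Output[0,1]: The receptive field on the input at this output position is [8 2 7 / 4 8 1]. Elementwise product with the kernel and sum: 2·2 + 7·1 + 8·2.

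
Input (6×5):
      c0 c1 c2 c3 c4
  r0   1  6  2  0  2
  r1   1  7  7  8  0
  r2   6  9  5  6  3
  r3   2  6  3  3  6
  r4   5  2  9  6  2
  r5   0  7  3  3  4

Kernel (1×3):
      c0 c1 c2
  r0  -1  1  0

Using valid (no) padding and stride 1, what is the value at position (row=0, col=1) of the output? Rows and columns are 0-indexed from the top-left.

-4

The receptive field on the input at this output position is [6 2 0]. Elementwise product with the kernel and sum: 6·-1 + 2·1.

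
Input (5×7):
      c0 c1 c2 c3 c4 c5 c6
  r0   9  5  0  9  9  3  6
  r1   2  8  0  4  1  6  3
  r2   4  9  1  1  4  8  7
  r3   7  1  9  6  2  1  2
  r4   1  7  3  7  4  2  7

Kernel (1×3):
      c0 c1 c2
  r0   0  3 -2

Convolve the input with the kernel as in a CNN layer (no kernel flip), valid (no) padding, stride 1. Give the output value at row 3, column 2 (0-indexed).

The receptive field on the input at this output position is [9 6 2]. Elementwise product with the kernel and sum: 6·3 + 2·-2.

14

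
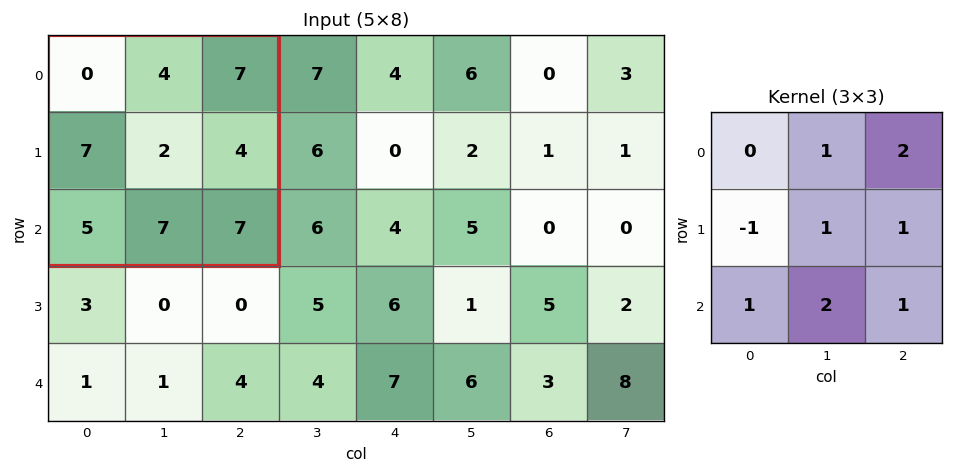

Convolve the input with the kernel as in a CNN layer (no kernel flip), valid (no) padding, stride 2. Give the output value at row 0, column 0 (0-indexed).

43

The receptive field on the input at this output position is [0 4 7 / 7 2 4 / 5 7 7]. Elementwise product with the kernel and sum: 4·1 + 7·2 + 7·-1 + 2·1 + 4·1 + 5·1 + 7·2 + 7·1.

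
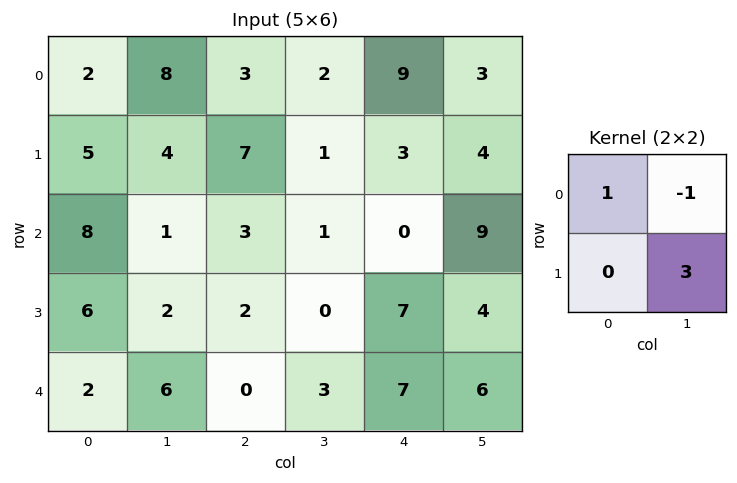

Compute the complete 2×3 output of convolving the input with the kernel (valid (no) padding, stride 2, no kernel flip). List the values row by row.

Output[0,0]: The receptive field on the input at this output position is [2 8 / 5 4]. Elementwise product with the kernel and sum: 2·1 + 8·-1 + 4·3.
Output[0,1]: The receptive field on the input at this output position is [3 2 / 7 1]. Elementwise product with the kernel and sum: 3·1 + 2·-1 + 1·3.

6 4 18
13 2 3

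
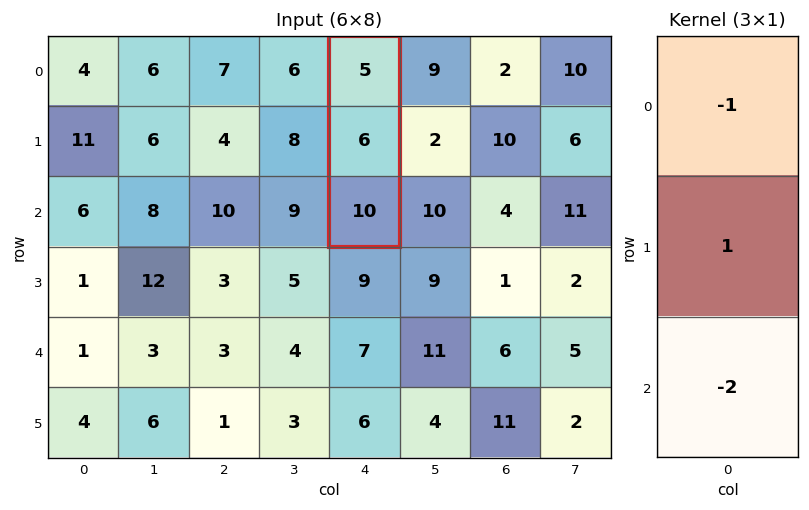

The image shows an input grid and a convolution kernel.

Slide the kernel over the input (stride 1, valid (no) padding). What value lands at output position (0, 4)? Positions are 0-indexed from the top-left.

-19

The receptive field on the input at this output position is [5 / 6 / 10]. Elementwise product with the kernel and sum: 5·-1 + 6·1 + 10·-2.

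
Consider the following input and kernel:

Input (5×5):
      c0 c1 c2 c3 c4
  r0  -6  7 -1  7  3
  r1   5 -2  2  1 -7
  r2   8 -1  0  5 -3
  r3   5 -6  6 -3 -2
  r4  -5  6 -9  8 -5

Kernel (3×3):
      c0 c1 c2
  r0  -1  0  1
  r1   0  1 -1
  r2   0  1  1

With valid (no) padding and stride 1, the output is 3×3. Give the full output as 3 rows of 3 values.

Output[0,0]: The receptive field on the input at this output position is [-6 7 -1 / 5 -2 2 / 8 -1 0]. Elementwise product with the kernel and sum: -6·-1 + -1·1 + -2·1 + 2·-1 + -1·1 + 0·1.

0 6 14
-4 1 -6
-23 14 -1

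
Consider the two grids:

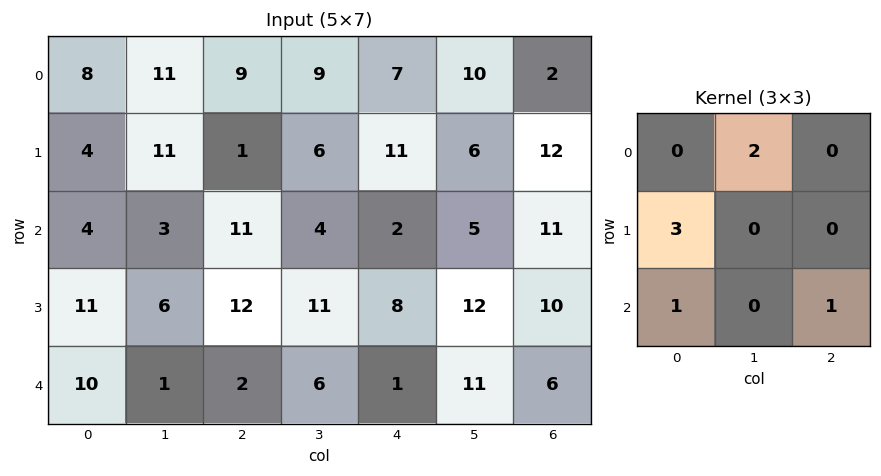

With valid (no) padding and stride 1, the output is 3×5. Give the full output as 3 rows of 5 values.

49 58 34 41 66
57 28 65 57 36
51 47 47 54 41

Output[0,0]: The receptive field on the input at this output position is [8 11 9 / 4 11 1 / 4 3 11]. Elementwise product with the kernel and sum: 11·2 + 4·3 + 4·1 + 11·1.
Output[0,1]: The receptive field on the input at this output position is [11 9 9 / 11 1 6 / 3 11 4]. Elementwise product with the kernel and sum: 9·2 + 11·3 + 3·1 + 4·1.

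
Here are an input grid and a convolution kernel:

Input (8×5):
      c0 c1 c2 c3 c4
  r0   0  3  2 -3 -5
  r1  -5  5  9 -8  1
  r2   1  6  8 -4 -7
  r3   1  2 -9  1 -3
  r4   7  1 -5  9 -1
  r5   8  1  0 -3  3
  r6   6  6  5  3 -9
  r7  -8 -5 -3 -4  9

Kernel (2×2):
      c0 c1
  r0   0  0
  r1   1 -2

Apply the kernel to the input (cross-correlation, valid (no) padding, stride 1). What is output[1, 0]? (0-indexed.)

-11

The receptive field on the input at this output position is [-5 5 / 1 6]. Elementwise product with the kernel and sum: 1·1 + 6·-2.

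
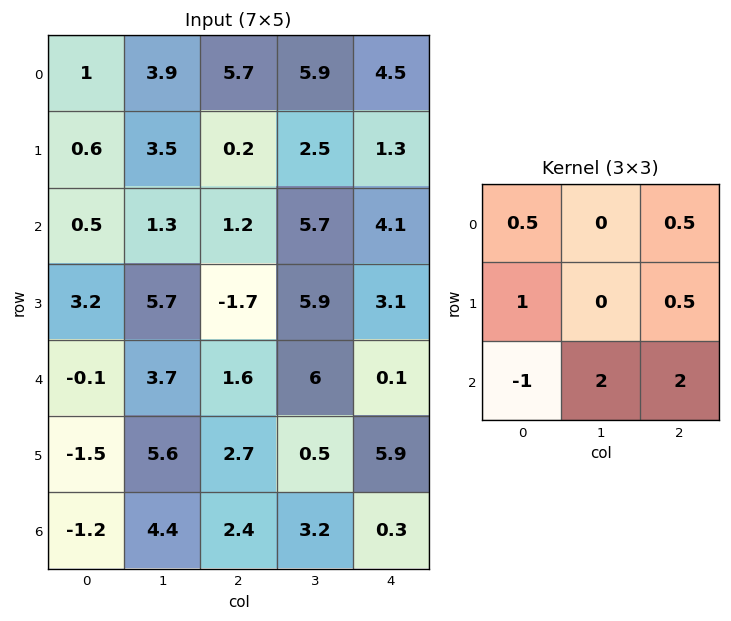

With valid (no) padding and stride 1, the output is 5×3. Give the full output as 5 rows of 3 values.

Output[0,0]: The receptive field on the input at this output position is [1 3.9 5.7 / 0.6 3.5 0.2 / 0.5 1.3 1.2]. Elementwise product with the kernel and sum: 1·0.5 + 5.7·0.5 + 0.6·1 + 0.2·0.5 + 0.5·-1 + 1.3·2 + 1.2·2.
Output[0,1]: The receptive field on the input at this output position is [3.9 5.7 5.9 / 3.5 0.2 2.5 / 1.3 1.2 5.7]. Elementwise product with the kernel and sum: 3.9·0.5 + 5.9·0.5 + 3.5·1 + 2.5·0.5 + 1.3·-1 + 1.2·2 + 5.7·2.

8.55 22.15 24.35
6.3 9.85 23.7
13.9 23.65 13.1
19.55 13.3 12.45
15.4 17.5 11.1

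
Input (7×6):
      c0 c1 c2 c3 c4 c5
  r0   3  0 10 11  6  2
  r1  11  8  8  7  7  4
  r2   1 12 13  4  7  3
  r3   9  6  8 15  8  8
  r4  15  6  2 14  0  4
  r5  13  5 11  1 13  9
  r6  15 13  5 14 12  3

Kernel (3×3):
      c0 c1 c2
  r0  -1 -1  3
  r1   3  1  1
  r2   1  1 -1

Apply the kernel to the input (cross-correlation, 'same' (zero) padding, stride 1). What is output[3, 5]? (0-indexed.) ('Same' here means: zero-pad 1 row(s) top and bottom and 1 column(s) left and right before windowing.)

The receptive field on the zero-padded input at this output position is [7 3 0 / 8 8 0 / 0 4 0]. Elementwise product with the kernel and sum: 7·-1 + 3·-1 + 0·3 + 8·3 + 8·1 + 0·1 + 0·1 + 4·1 + 0·-1.

26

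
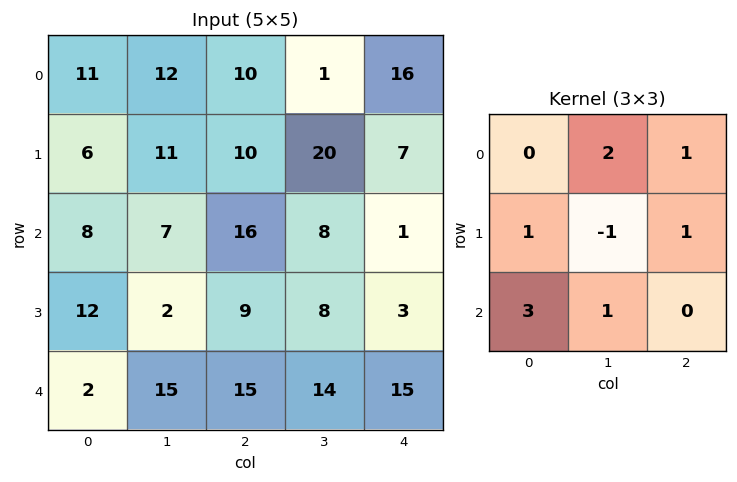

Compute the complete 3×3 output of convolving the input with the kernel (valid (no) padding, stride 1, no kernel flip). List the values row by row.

70 79 71
87 54 91
70 101 80

Output[0,0]: The receptive field on the input at this output position is [11 12 10 / 6 11 10 / 8 7 16]. Elementwise product with the kernel and sum: 12·2 + 10·1 + 6·1 + 11·-1 + 10·1 + 8·3 + 7·1.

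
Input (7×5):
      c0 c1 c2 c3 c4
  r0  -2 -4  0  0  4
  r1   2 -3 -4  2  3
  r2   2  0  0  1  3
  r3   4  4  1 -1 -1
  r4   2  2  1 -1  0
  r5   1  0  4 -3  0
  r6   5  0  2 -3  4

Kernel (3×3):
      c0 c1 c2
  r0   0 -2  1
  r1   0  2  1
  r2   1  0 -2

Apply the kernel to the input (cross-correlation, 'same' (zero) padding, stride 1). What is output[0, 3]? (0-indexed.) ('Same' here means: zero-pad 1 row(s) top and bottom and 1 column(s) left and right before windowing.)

-6

The receptive field on the zero-padded input at this output position is [0 0 0 / 0 0 4 / -4 2 3]. Elementwise product with the kernel and sum: 0·-2 + 0·1 + 0·2 + 4·1 + -4·1 + 3·-2.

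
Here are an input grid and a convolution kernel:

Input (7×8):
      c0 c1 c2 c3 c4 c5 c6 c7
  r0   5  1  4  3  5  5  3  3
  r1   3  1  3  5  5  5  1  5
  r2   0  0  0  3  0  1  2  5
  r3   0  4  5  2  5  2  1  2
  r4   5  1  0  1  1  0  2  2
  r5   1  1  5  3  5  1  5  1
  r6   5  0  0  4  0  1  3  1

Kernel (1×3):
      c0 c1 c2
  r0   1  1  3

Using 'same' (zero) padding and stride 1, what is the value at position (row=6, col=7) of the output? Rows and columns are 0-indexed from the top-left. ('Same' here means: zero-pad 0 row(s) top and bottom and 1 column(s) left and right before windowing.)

4

The receptive field on the zero-padded input at this output position is [3 1 0]. Elementwise product with the kernel and sum: 3·1 + 1·1 + 0·3.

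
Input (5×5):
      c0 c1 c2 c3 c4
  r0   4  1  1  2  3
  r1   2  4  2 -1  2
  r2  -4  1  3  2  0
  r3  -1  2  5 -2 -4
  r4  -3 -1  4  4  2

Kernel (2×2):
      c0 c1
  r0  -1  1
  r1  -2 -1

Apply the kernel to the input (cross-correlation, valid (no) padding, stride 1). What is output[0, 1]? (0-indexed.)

The receptive field on the input at this output position is [1 1 / 4 2]. Elementwise product with the kernel and sum: 1·-1 + 1·1 + 4·-2 + 2·-1.

-10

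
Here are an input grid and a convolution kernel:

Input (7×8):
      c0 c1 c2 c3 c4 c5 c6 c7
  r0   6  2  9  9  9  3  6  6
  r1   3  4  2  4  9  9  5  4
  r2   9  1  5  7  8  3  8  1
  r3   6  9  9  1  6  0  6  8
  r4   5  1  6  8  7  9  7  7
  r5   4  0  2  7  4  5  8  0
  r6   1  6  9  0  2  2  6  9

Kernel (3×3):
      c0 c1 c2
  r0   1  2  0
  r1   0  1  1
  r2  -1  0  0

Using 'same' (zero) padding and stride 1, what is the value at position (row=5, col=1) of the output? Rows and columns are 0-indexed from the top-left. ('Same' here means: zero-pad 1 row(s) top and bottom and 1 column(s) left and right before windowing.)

The receptive field on the zero-padded input at this output position is [5 1 6 / 4 0 2 / 1 6 9]. Elementwise product with the kernel and sum: 5·1 + 1·2 + 0·1 + 2·1 + 1·-1.

8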